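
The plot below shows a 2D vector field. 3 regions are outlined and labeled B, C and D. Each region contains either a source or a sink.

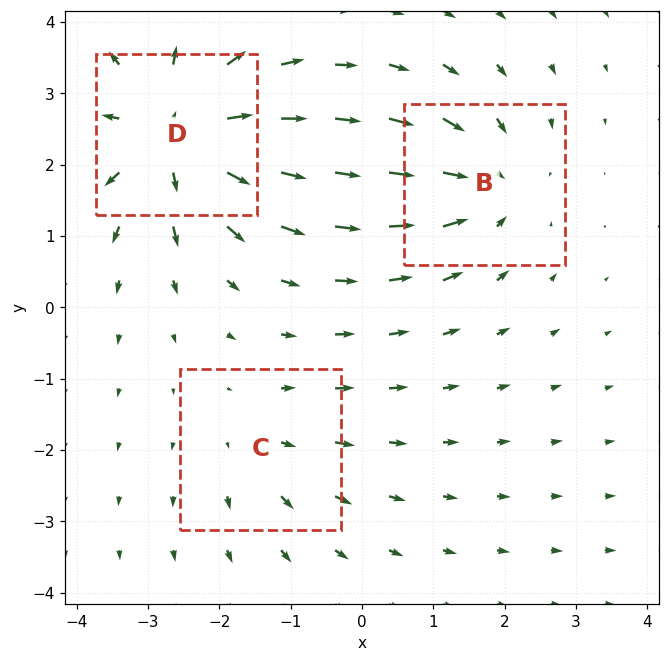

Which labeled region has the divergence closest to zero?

Divergence at each region's feature centre — B: about -3, C: about +2, D: about +5. Region C is closest to zero.

C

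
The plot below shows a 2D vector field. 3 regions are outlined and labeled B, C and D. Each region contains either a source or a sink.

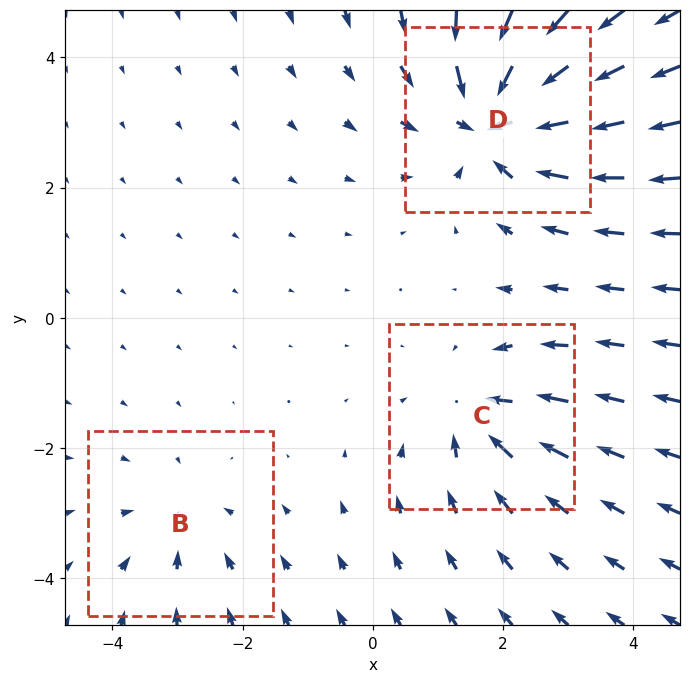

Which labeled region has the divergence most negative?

Divergence at each region's feature centre — B: about -2, C: about -3, D: about -5. Region D is most negative.

D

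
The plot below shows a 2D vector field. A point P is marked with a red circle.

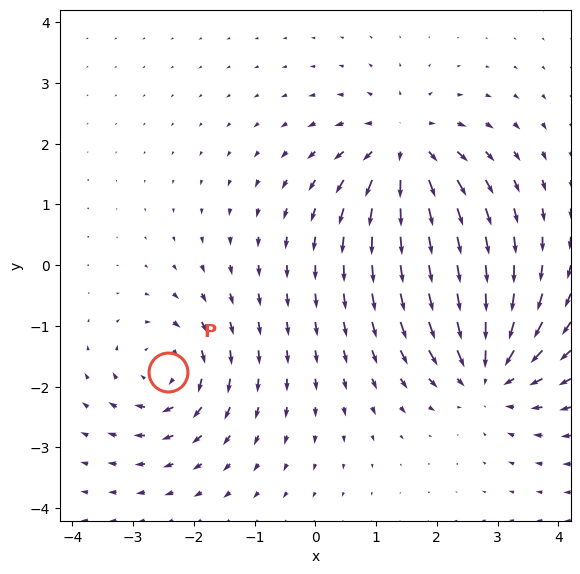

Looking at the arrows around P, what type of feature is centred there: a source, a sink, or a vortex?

At P (-2.4, -1.8) the arrows circulate clockwise. Divergence ≈0, curl about -5 — near-zero divergence with nonzero curl is a vortex.

vortex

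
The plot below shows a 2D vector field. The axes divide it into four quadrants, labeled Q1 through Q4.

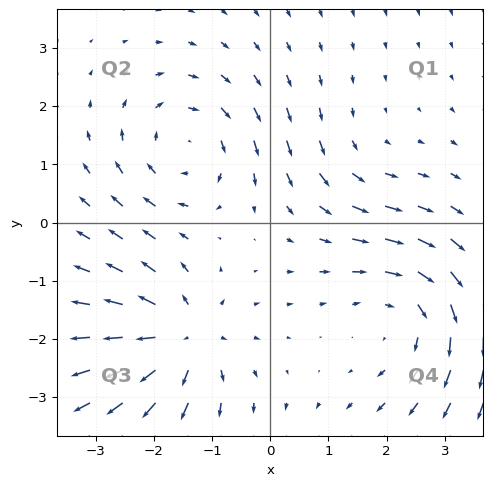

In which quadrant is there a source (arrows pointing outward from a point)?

Q3

The source sits at approximately (-1.5, -2.0), which lies in quadrant Q3. The divergence there is about +6, positive as expected for a source.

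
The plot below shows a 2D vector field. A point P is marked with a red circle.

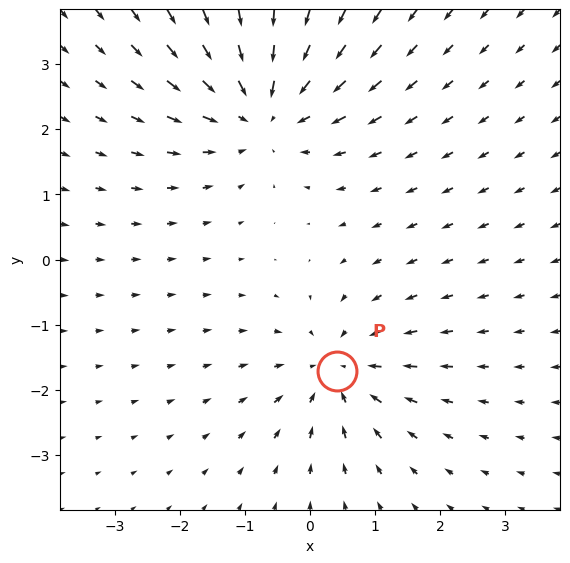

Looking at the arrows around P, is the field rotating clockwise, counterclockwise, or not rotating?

not rotating

Near P at (0.4, -1.7) the arrows show no circulation. The curl there is ≈0.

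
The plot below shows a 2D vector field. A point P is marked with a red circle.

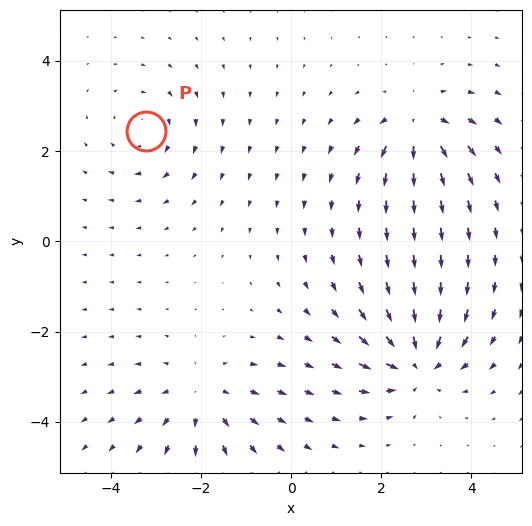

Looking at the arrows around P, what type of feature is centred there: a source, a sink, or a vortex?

vortex

At P (-3.2, 2.4) the arrows circulate clockwise. Divergence ≈0, curl about -3 — near-zero divergence with nonzero curl is a vortex.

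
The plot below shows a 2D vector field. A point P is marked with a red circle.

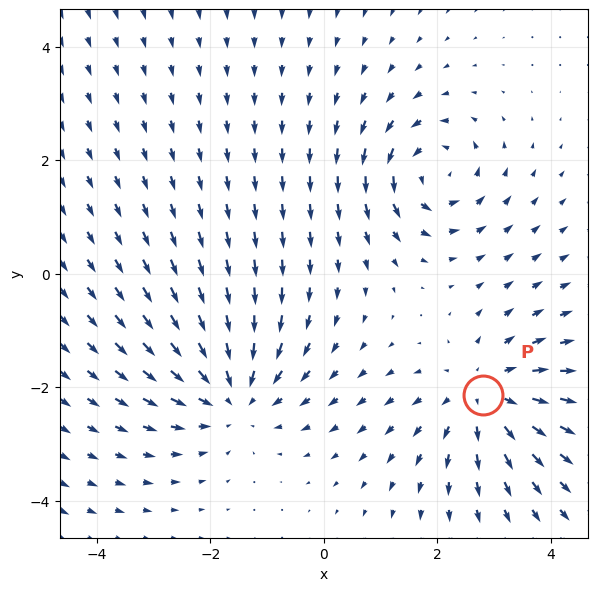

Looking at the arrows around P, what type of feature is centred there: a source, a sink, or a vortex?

source

At P (2.8, -2.1) the arrows spread outward. Divergence about +4, curl ≈0 — positive divergence with near-zero curl is a source.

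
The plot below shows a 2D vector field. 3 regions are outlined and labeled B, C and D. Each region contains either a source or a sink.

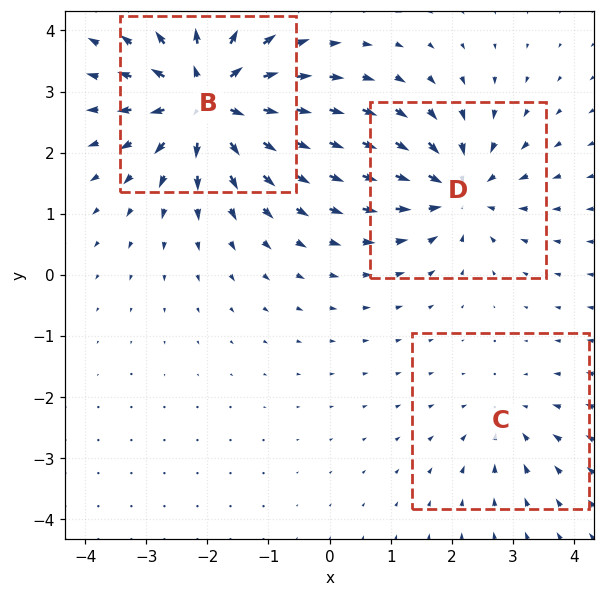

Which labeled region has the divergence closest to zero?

C

Divergence at each region's feature centre — B: about +6, C: about -2, D: about -4. Region C is closest to zero.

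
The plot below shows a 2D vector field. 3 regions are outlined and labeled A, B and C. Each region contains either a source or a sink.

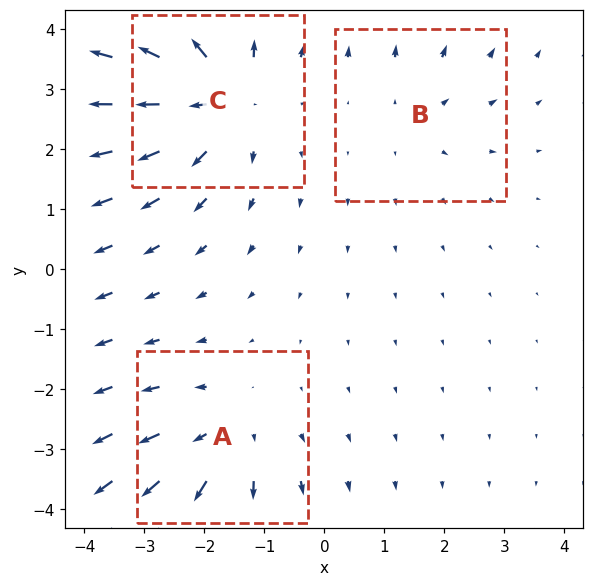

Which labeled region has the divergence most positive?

Divergence at each region's feature centre — A: about +3, B: about +2, C: about +4. Region C is most positive.

C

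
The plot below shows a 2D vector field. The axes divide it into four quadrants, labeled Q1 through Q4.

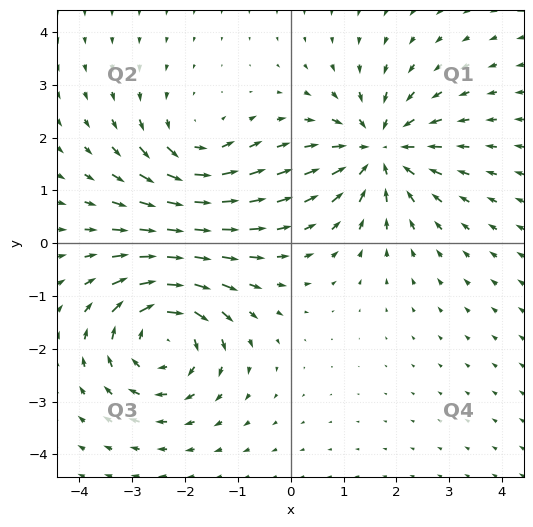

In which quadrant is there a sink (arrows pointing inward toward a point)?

The sink sits at approximately (1.7, 1.8), which lies in quadrant Q1. The divergence there is about -5, negative as expected for a sink.

Q1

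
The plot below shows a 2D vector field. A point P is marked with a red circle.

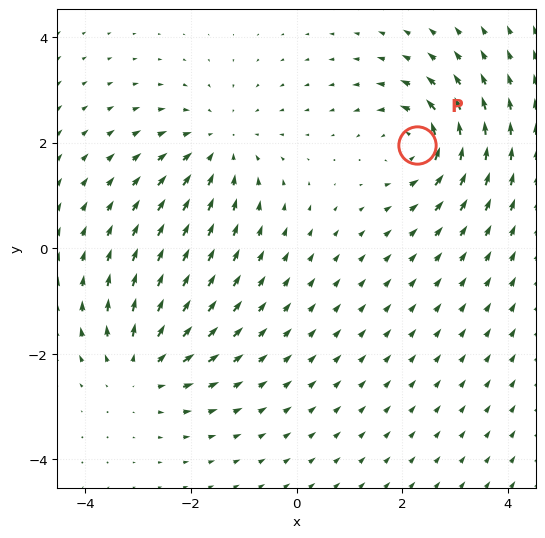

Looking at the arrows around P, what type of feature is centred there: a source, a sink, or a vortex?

vortex

At P (2.3, 2.0) the arrows circulate counterclockwise. Divergence ≈0, curl about +5 — near-zero divergence with nonzero curl is a vortex.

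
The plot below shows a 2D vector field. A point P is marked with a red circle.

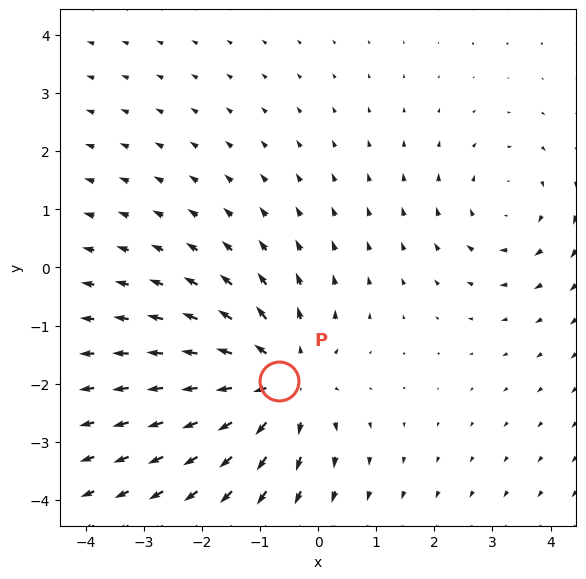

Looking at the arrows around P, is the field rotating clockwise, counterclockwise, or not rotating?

not rotating

Near P at (-0.7, -2.0) the arrows show no circulation. The curl there is ≈0.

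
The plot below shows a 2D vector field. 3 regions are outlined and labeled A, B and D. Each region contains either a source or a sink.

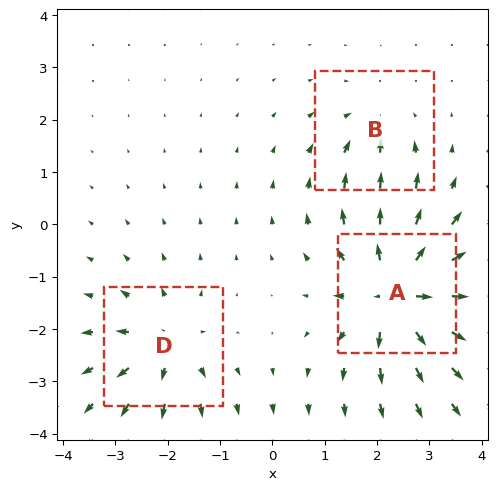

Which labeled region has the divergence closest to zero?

Divergence at each region's feature centre — A: about +6, B: about -3, D: about +4. Region B is closest to zero.

B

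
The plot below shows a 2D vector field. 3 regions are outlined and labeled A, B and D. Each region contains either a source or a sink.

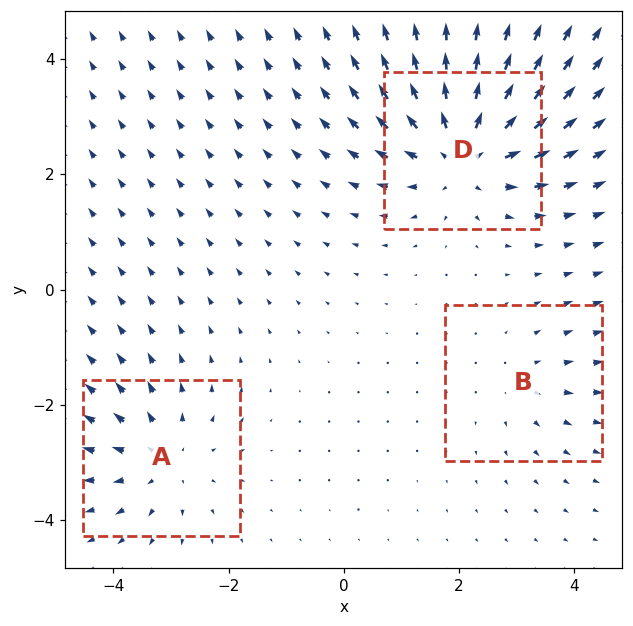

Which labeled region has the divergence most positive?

D

Divergence at each region's feature centre — A: about +3, B: about +2, D: about +5. Region D is most positive.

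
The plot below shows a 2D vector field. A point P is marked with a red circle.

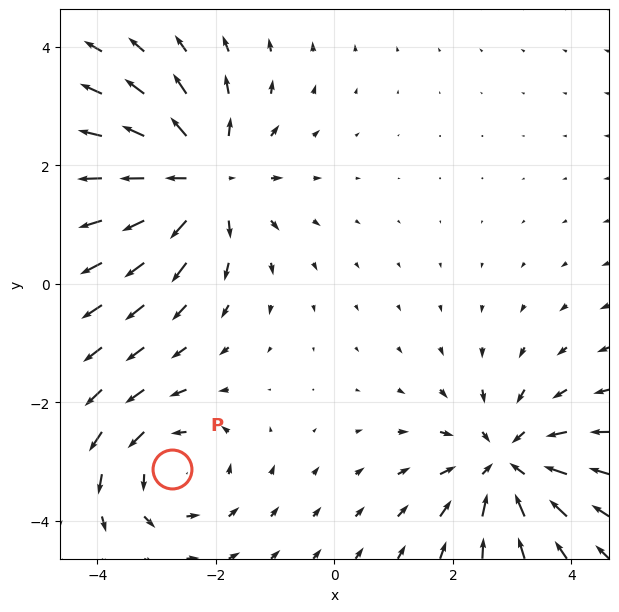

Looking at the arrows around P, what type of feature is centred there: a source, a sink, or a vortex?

vortex

At P (-2.7, -3.1) the arrows circulate counterclockwise. Divergence ≈0, curl about +4 — near-zero divergence with nonzero curl is a vortex.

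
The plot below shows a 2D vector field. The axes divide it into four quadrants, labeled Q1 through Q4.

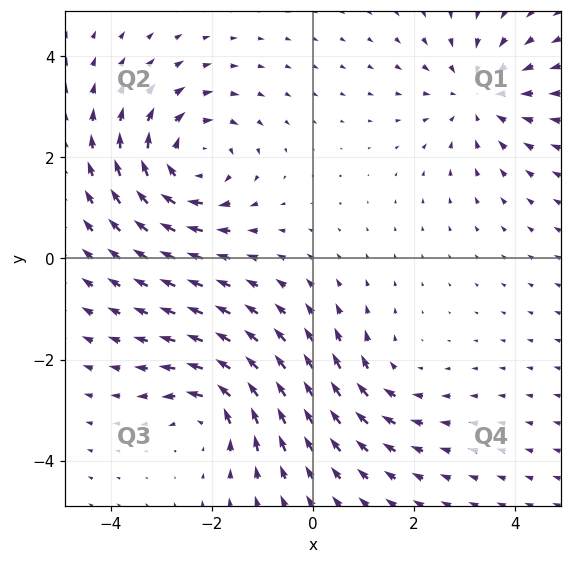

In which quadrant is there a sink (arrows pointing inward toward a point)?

Q1

The sink sits at approximately (3.3, 3.2), which lies in quadrant Q1. The divergence there is about -3, negative as expected for a sink.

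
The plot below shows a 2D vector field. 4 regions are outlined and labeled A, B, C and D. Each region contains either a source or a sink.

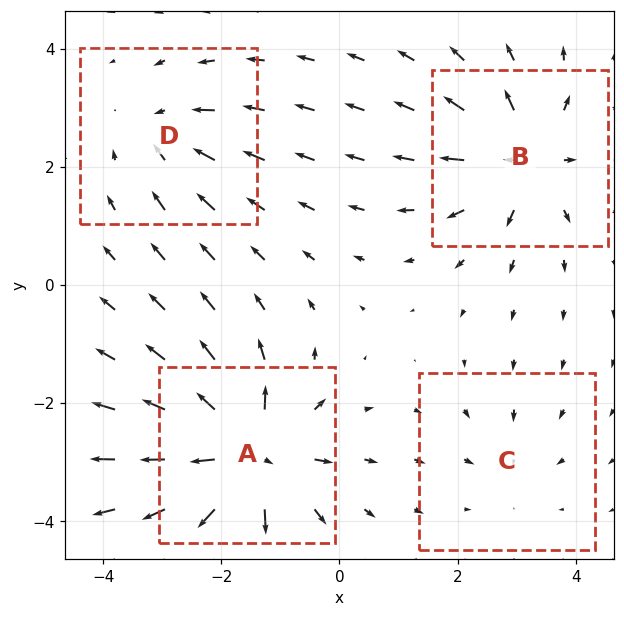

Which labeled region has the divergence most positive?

Divergence at each region's feature centre — A: about +8, B: about +6, C: about -3, D: about -4. Region A is most positive.

A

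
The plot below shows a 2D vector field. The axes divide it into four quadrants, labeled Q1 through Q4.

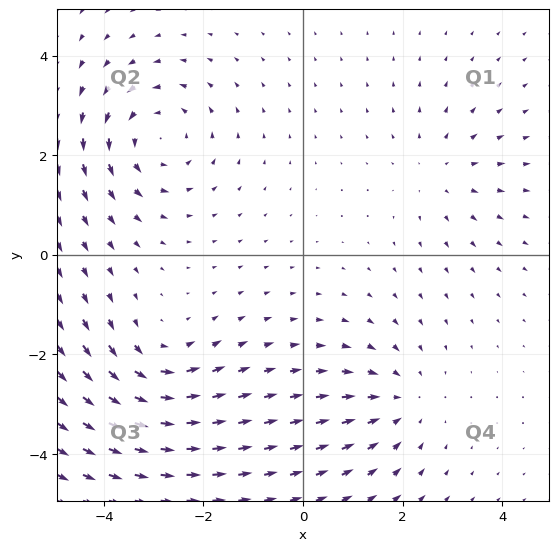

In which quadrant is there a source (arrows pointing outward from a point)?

Q1

The source sits at approximately (2.8, 1.7), which lies in quadrant Q1. The divergence there is about +2, positive as expected for a source.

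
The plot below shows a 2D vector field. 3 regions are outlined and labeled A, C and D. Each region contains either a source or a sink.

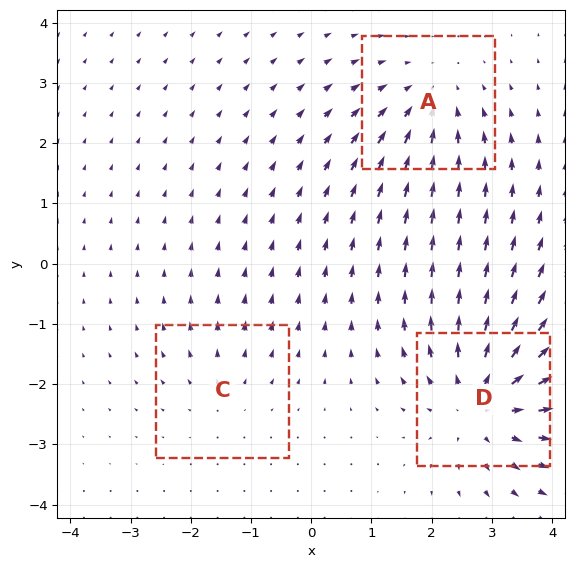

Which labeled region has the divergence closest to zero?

C

Divergence at each region's feature centre — A: about -3, C: about +2, D: about +4. Region C is closest to zero.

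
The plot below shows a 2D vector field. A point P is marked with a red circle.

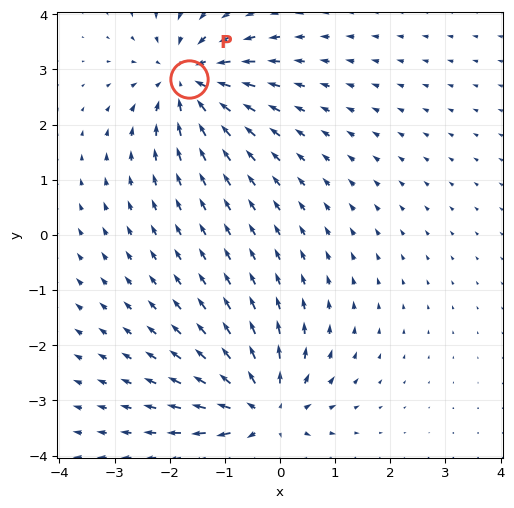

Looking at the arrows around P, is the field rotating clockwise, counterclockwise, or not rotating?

Near P at (-1.7, 2.8) the arrows show no circulation. The curl there is ≈0.

not rotating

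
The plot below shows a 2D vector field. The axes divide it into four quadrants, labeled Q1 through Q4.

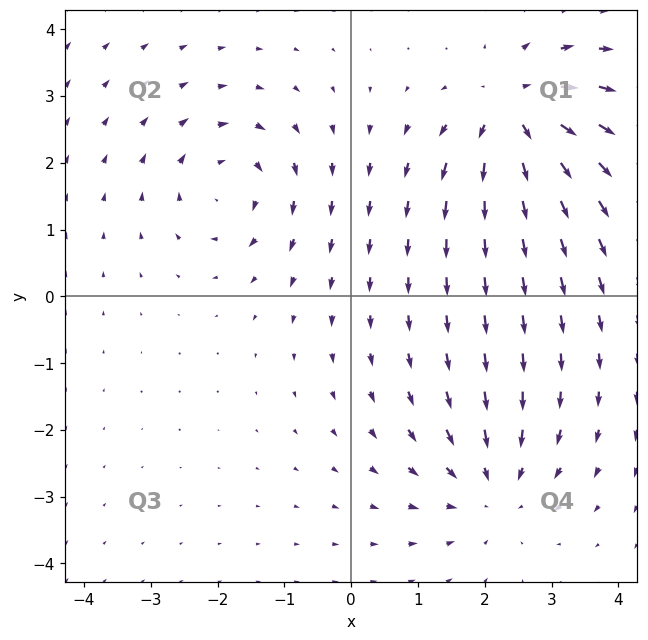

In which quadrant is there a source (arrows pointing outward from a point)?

Q1

The source sits at approximately (2.5, 2.7), which lies in quadrant Q1. The divergence there is about +6, positive as expected for a source.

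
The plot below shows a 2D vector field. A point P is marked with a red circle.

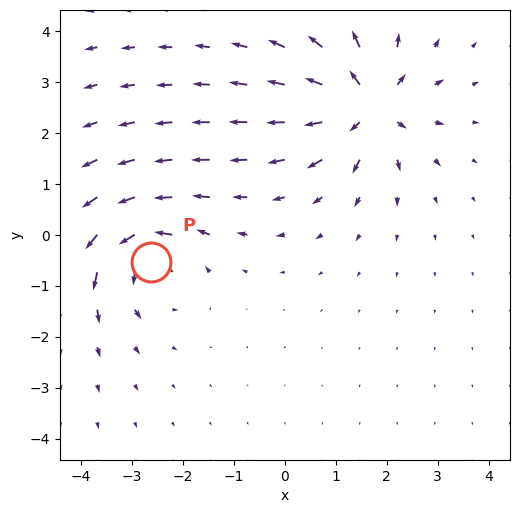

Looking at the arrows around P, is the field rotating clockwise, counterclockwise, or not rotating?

Near P at (-2.6, -0.5) the arrows circulate counterclockwise. The curl (z-component) there is about +5; positive curl means counterclockwise rotation.

counterclockwise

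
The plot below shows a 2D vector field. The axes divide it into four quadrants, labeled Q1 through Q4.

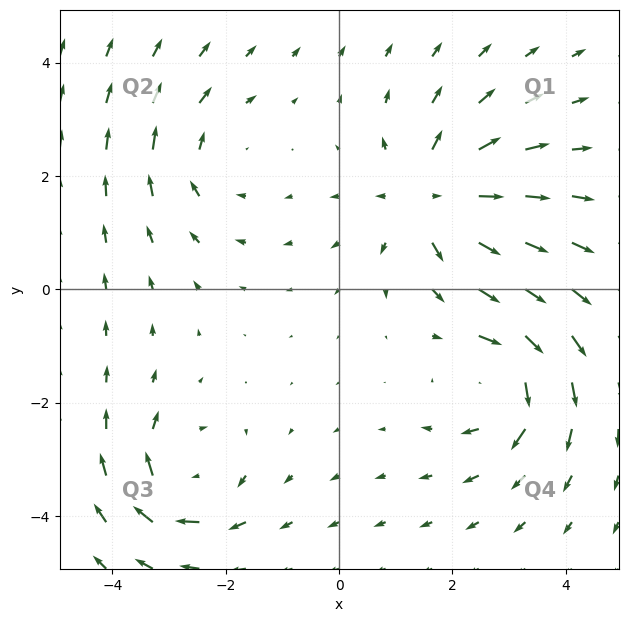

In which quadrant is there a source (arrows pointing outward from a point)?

The source sits at approximately (1.7, 1.6), which lies in quadrant Q1. The divergence there is about +5, positive as expected for a source.

Q1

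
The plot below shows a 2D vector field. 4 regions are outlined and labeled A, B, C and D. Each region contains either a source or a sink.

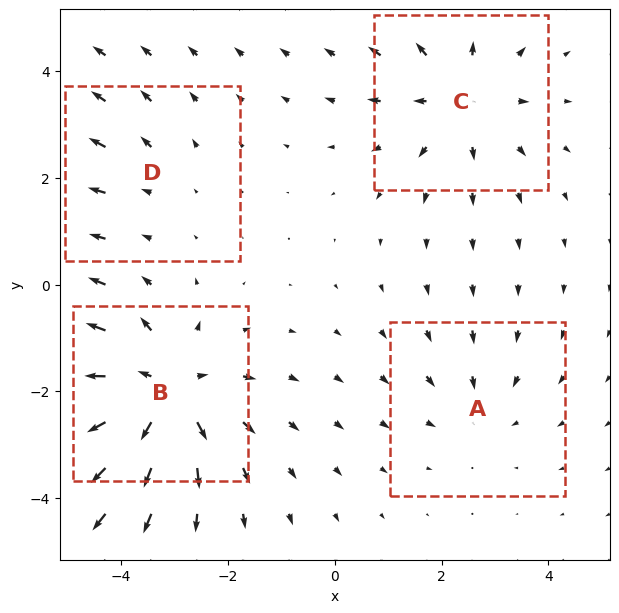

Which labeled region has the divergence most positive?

Divergence at each region's feature centre — A: about -3, B: about +6, C: about +4, D: about +2. Region B is most positive.

B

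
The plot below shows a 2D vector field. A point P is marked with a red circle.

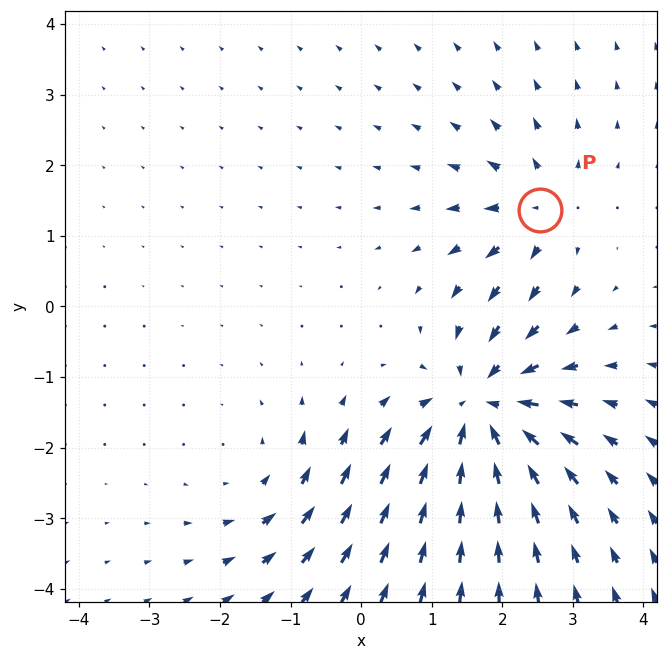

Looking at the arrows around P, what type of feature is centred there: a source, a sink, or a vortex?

At P (2.5, 1.4) the arrows spread outward. Divergence about +3, curl ≈0 — positive divergence with near-zero curl is a source.

source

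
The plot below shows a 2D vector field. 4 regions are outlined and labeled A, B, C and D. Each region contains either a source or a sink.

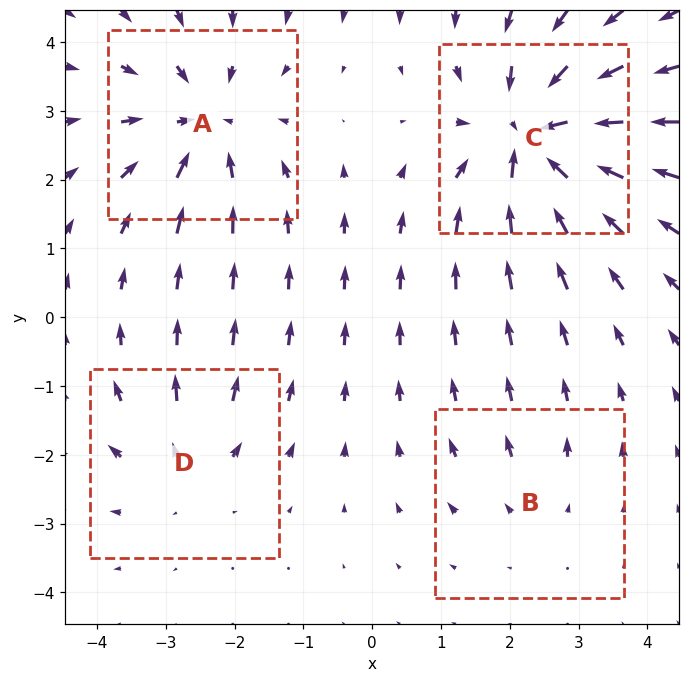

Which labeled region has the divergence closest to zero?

B

Divergence at each region's feature centre — A: about -5, B: about +2, C: about -8, D: about +3. Region B is closest to zero.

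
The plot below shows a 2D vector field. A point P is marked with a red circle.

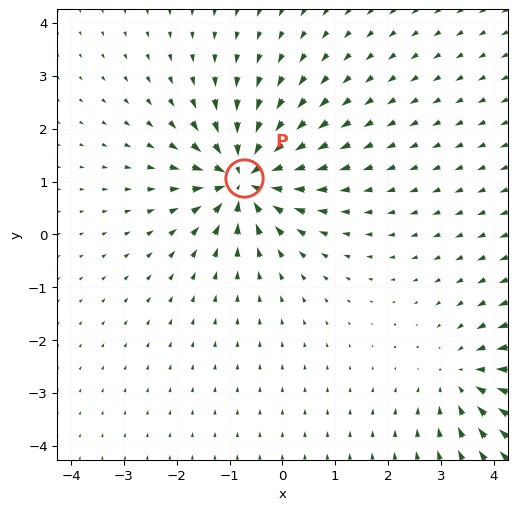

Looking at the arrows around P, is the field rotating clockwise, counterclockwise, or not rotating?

Near P at (-0.7, 1.1) the arrows show no circulation. The curl there is ≈0.

not rotating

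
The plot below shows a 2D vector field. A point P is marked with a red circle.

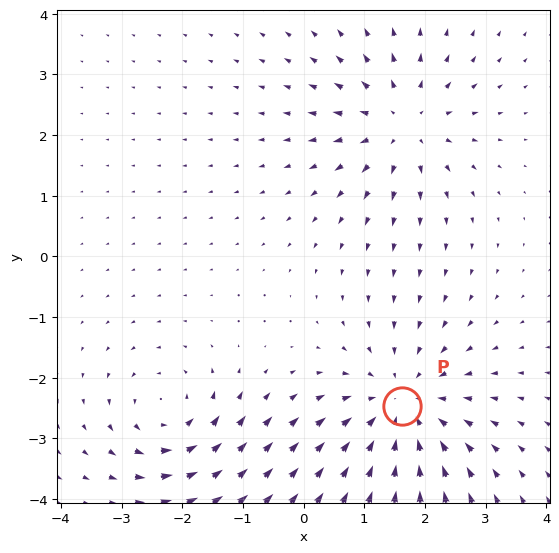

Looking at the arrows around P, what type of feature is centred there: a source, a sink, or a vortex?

At P (1.6, -2.5) the arrows converge inward. Divergence about -3, curl ≈0 — negative divergence with near-zero curl is a sink.

sink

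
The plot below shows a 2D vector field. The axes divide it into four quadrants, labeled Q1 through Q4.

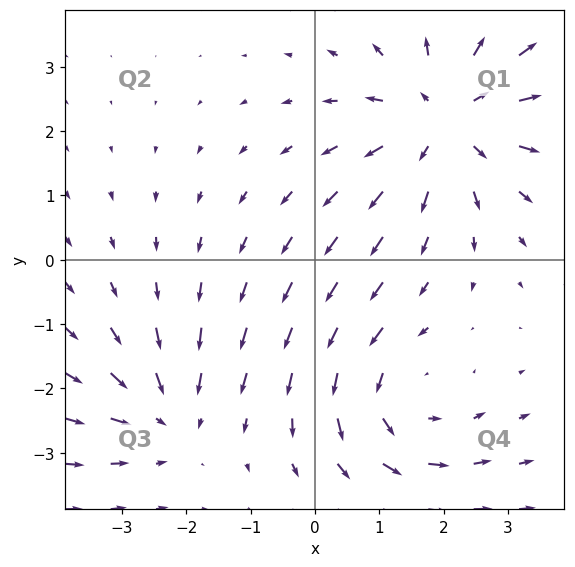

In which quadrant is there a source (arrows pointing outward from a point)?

Q1

The source sits at approximately (2.0, 2.2), which lies in quadrant Q1. The divergence there is about +4, positive as expected for a source.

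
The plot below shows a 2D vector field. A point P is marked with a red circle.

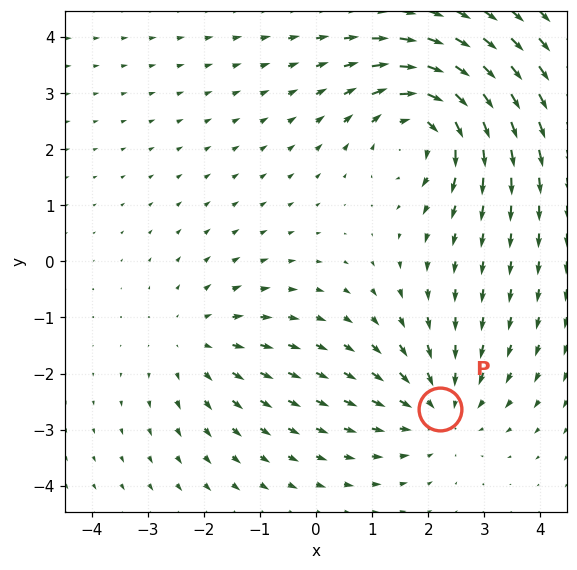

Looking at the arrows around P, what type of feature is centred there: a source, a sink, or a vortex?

sink

At P (2.2, -2.6) the arrows converge inward. Divergence about -3, curl ≈0 — negative divergence with near-zero curl is a sink.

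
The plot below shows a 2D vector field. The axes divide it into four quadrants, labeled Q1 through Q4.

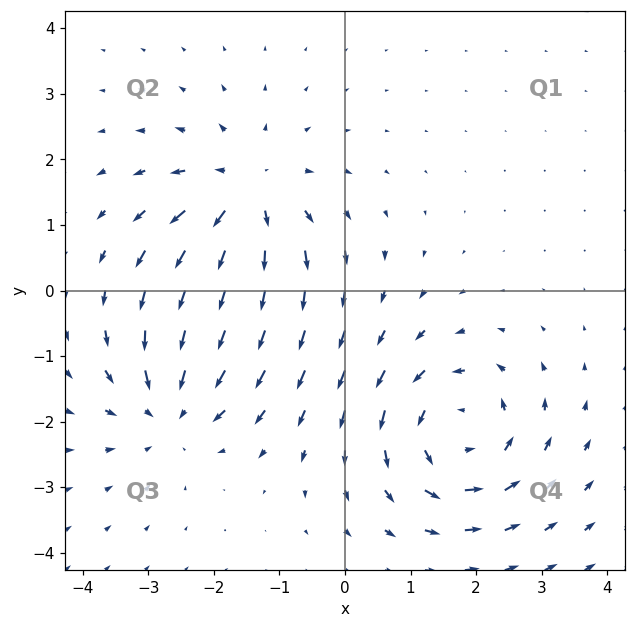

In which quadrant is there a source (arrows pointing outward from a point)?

Q2

The source sits at approximately (-1.5, 1.5), which lies in quadrant Q2. The divergence there is about +4, positive as expected for a source.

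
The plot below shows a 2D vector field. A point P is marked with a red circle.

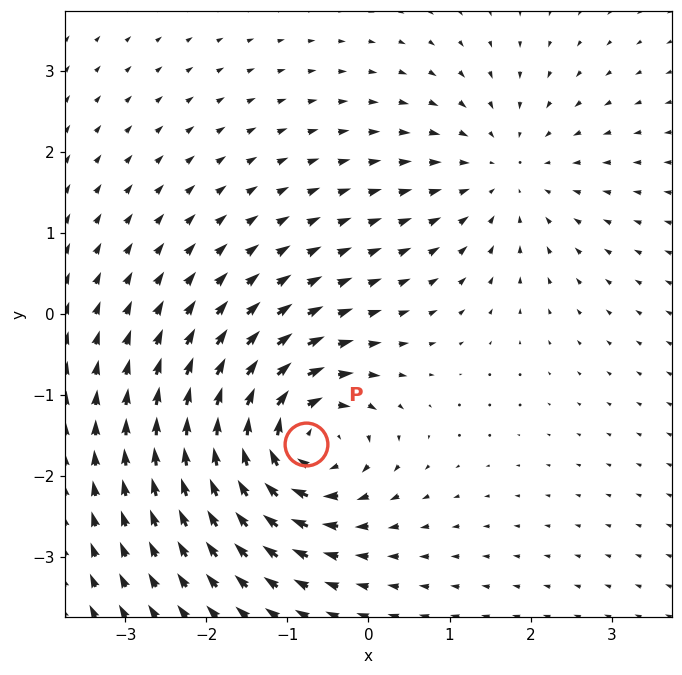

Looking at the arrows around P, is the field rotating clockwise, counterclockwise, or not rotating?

Near P at (-0.8, -1.6) the arrows circulate clockwise. The curl (z-component) there is about -7; negative curl means clockwise rotation.

clockwise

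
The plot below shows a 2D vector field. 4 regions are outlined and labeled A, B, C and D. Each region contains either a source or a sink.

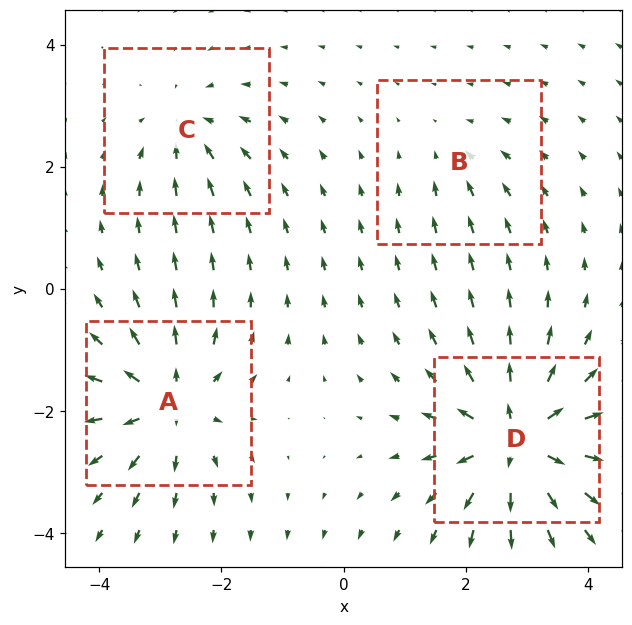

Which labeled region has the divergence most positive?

Divergence at each region's feature centre — A: about +7, B: about -3, C: about -4, D: about +9. Region D is most positive.

D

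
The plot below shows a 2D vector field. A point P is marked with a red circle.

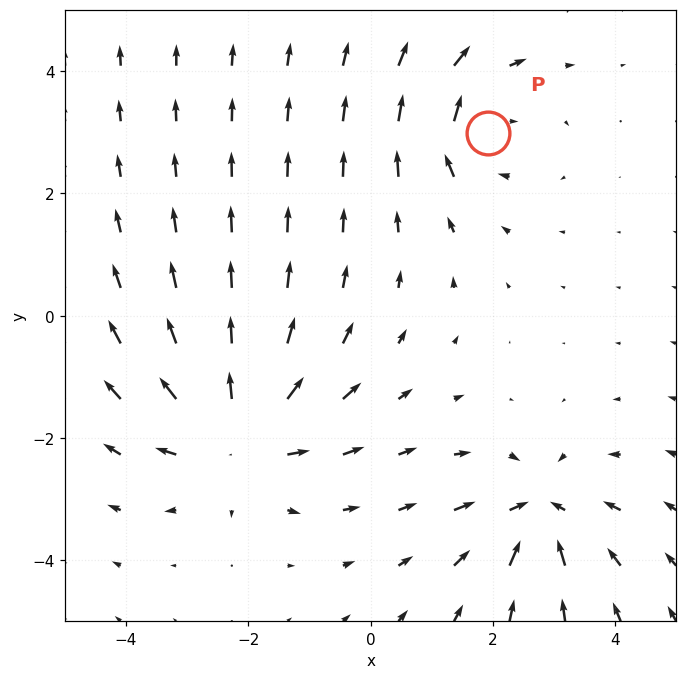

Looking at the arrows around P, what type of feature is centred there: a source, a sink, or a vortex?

At P (1.9, 3.0) the arrows circulate clockwise. Divergence ≈0, curl about -4 — near-zero divergence with nonzero curl is a vortex.

vortex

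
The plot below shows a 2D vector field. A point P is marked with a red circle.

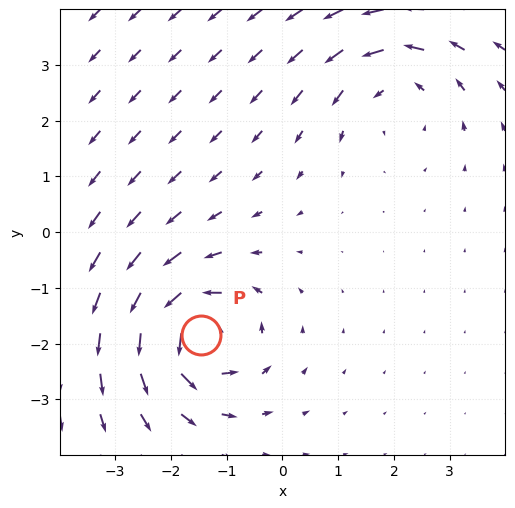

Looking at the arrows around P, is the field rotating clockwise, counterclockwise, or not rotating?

counterclockwise

Near P at (-1.5, -1.8) the arrows circulate counterclockwise. The curl (z-component) there is about +5; positive curl means counterclockwise rotation.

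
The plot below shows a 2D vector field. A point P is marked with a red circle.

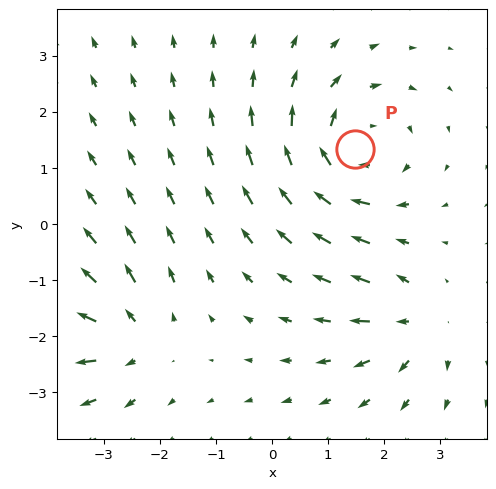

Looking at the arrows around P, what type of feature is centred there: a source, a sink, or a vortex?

vortex

At P (1.5, 1.3) the arrows circulate clockwise. Divergence ≈0, curl about -5 — near-zero divergence with nonzero curl is a vortex.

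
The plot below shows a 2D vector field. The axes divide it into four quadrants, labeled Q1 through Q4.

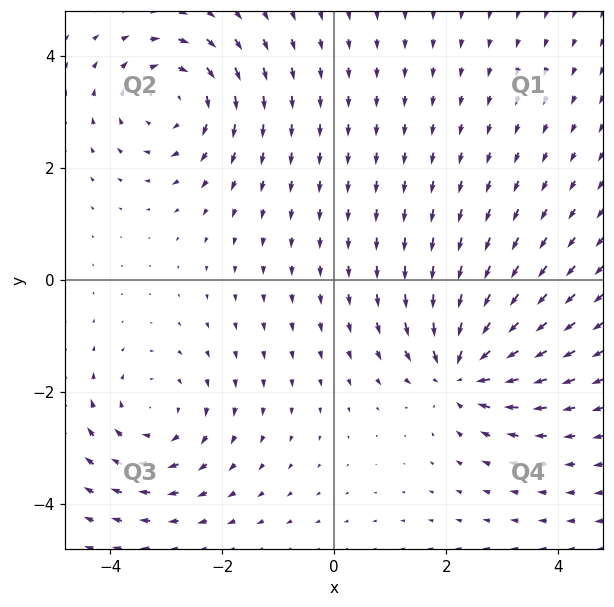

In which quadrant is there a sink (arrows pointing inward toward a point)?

The sink sits at approximately (2.3, -1.6), which lies in quadrant Q4. The divergence there is about -7, negative as expected for a sink.

Q4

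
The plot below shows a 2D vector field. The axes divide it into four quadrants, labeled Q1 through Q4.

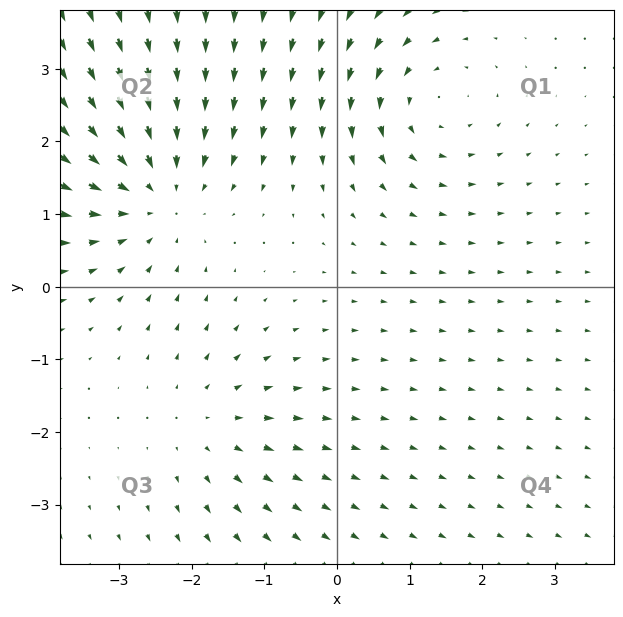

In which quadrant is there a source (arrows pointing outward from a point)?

The source sits at approximately (-1.8, -1.9), which lies in quadrant Q3. The divergence there is about +2, positive as expected for a source.

Q3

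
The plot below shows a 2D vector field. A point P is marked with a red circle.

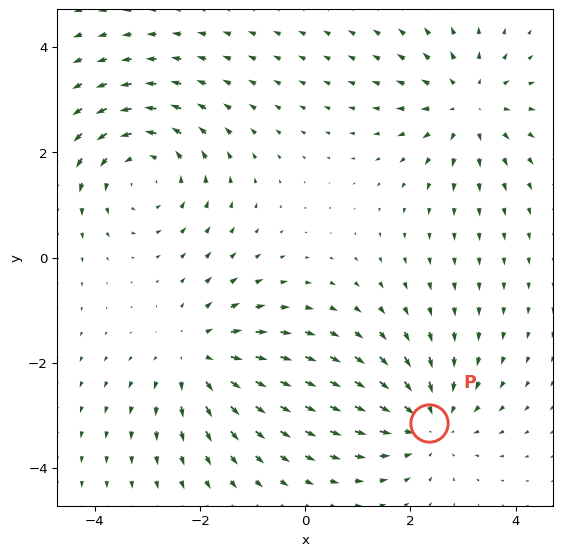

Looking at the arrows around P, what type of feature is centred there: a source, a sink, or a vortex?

At P (2.3, -3.1) the arrows converge inward. Divergence about -4, curl ≈0 — negative divergence with near-zero curl is a sink.

sink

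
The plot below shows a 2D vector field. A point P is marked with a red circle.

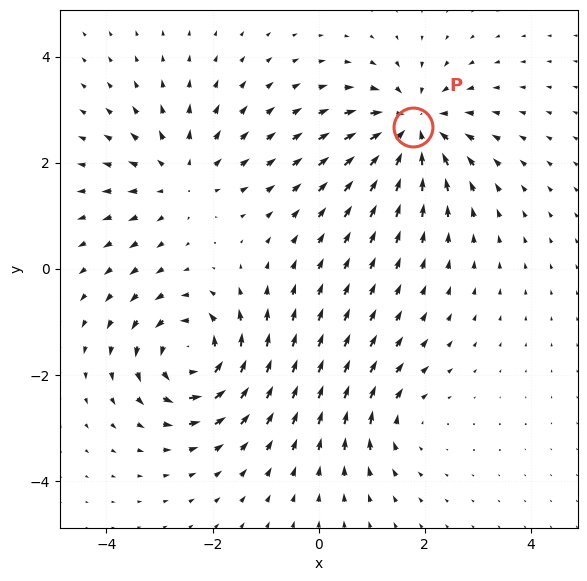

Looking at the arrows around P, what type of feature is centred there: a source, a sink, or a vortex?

At P (1.8, 2.7) the arrows converge inward. Divergence about -6, curl ≈0 — negative divergence with near-zero curl is a sink.

sink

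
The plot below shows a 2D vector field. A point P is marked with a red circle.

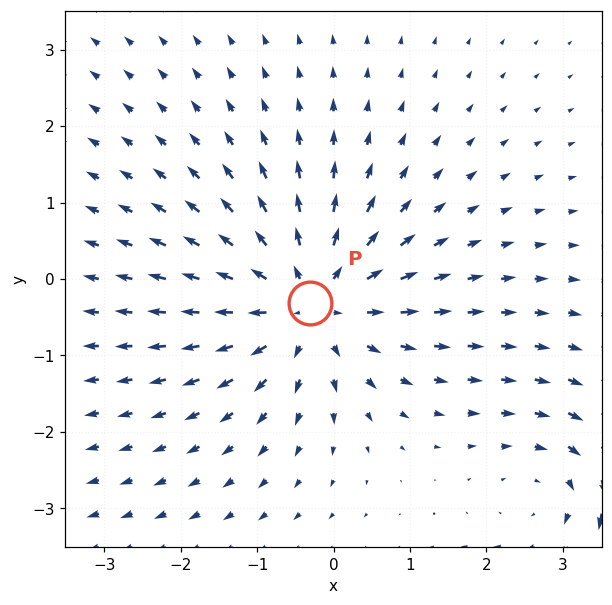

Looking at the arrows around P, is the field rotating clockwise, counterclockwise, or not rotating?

Near P at (-0.3, -0.3) the arrows show no circulation. The curl there is ≈0.

not rotating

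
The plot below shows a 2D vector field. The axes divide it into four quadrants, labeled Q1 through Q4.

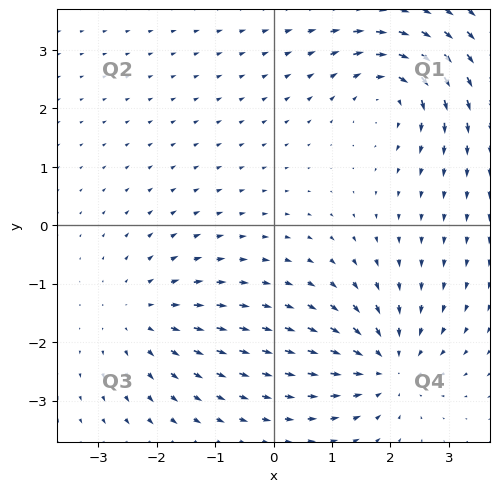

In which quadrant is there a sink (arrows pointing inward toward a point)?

Q4

The sink sits at approximately (2.0, -2.4), which lies in quadrant Q4. The divergence there is about -5, negative as expected for a sink.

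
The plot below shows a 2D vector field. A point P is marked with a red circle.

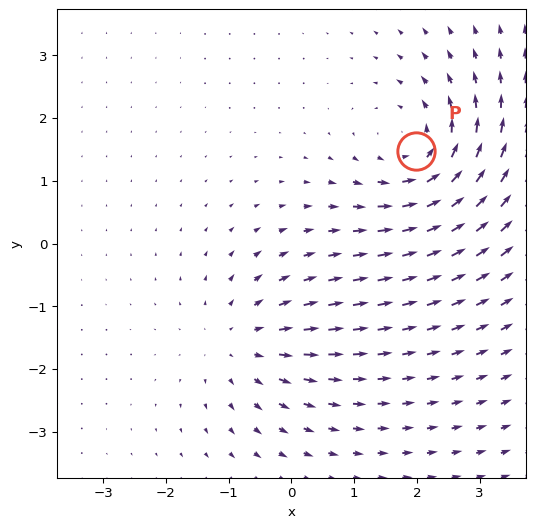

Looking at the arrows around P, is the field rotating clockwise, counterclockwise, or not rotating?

counterclockwise

Near P at (2.0, 1.5) the arrows circulate counterclockwise. The curl (z-component) there is about +5; positive curl means counterclockwise rotation.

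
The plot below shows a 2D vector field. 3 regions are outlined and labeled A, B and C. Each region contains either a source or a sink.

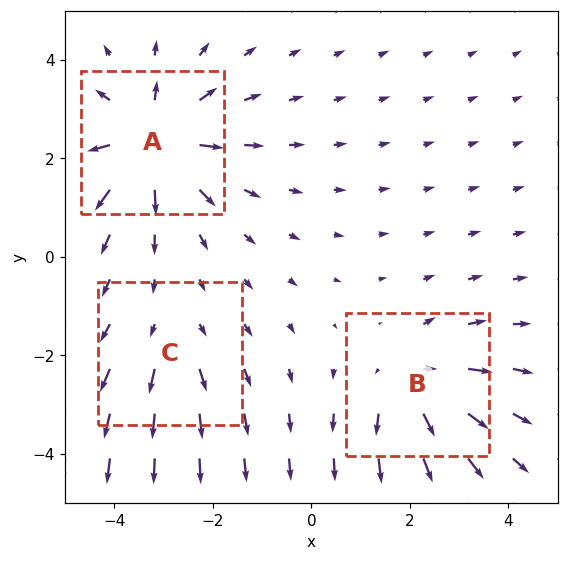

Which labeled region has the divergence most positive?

A

Divergence at each region's feature centre — A: about +5, B: about +4, C: about +2. Region A is most positive.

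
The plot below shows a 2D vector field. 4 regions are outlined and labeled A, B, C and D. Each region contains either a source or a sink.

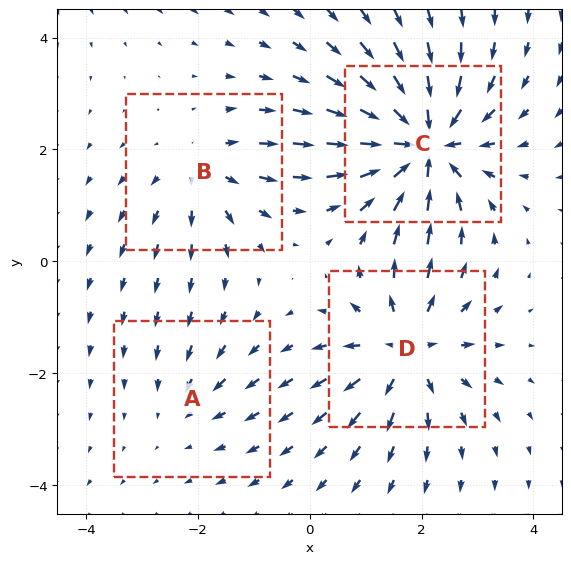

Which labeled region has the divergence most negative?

Divergence at each region's feature centre — A: about -2, B: about +4, C: about -8, D: about +6. Region C is most negative.

C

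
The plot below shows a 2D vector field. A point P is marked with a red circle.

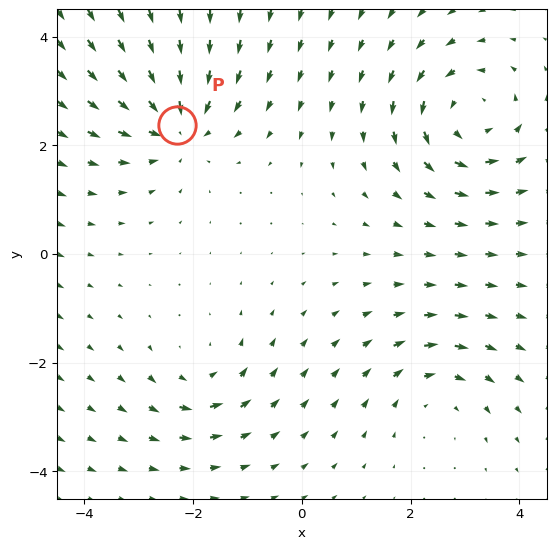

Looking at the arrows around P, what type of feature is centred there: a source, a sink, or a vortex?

At P (-2.3, 2.4) the arrows converge inward. Divergence about -5, curl ≈0 — negative divergence with near-zero curl is a sink.

sink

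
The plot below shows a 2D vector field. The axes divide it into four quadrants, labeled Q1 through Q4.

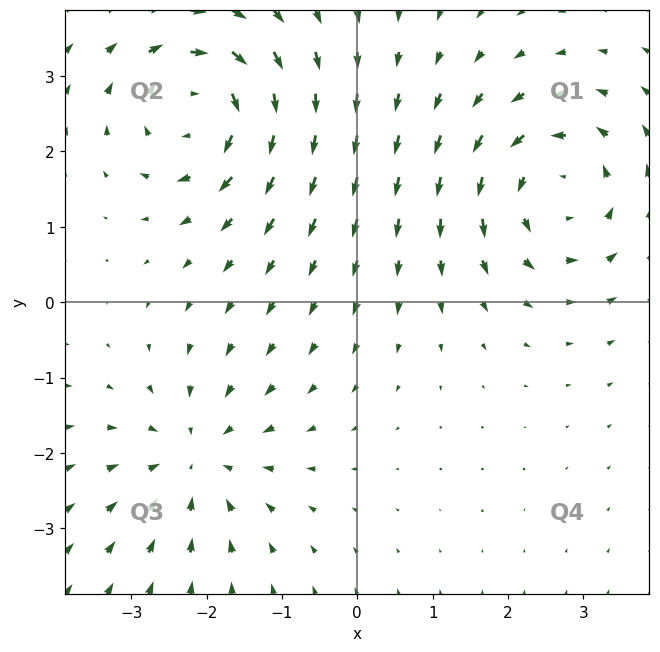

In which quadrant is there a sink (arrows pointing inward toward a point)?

Q3

The sink sits at approximately (-2.1, -2.1), which lies in quadrant Q3. The divergence there is about -3, negative as expected for a sink.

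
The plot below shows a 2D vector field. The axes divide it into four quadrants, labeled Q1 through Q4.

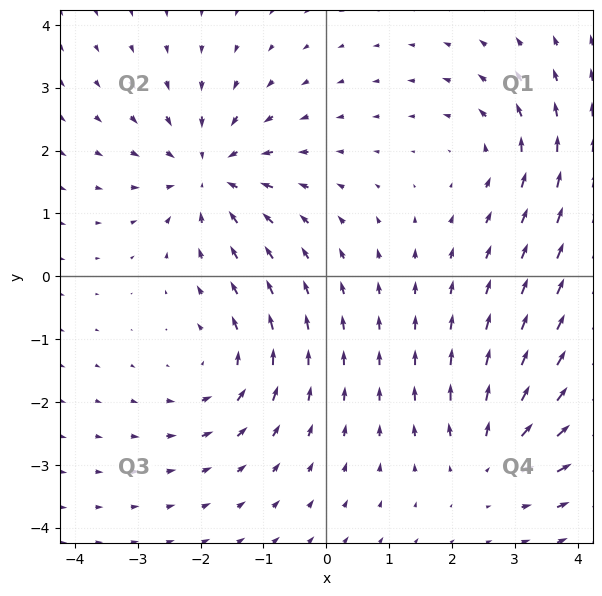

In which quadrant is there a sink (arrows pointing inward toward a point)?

The sink sits at approximately (-1.9, 1.6), which lies in quadrant Q2. The divergence there is about -5, negative as expected for a sink.

Q2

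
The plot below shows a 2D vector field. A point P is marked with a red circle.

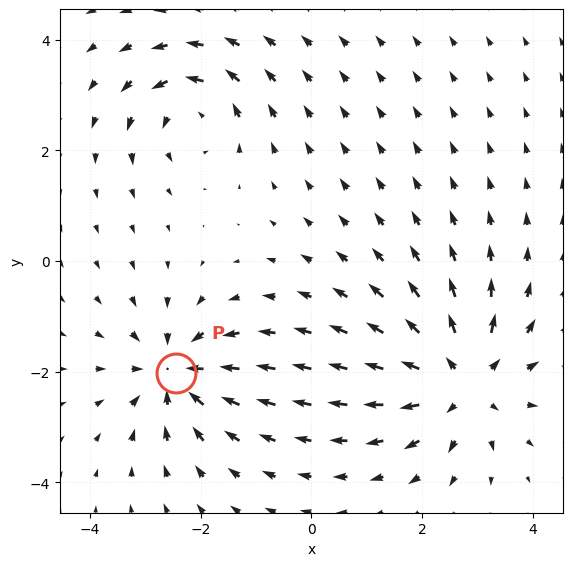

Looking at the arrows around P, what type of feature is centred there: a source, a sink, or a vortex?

At P (-2.5, -2.0) the arrows converge inward. Divergence about -4, curl ≈0 — negative divergence with near-zero curl is a sink.

sink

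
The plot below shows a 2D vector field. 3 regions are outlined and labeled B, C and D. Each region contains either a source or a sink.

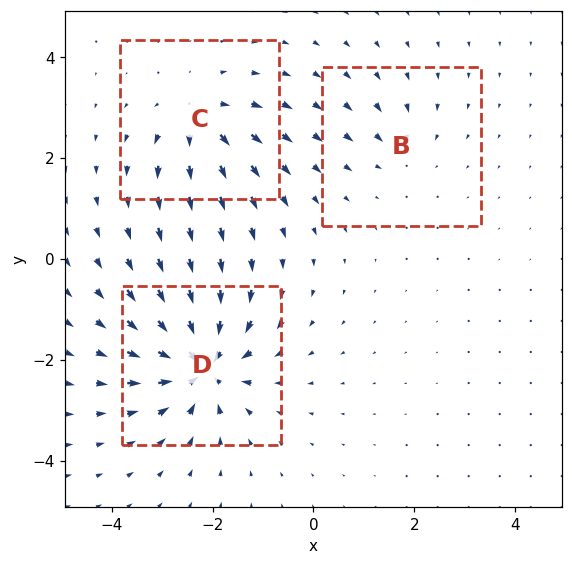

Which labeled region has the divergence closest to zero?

Divergence at each region's feature centre — B: about -2, C: about +4, D: about -7. Region B is closest to zero.

B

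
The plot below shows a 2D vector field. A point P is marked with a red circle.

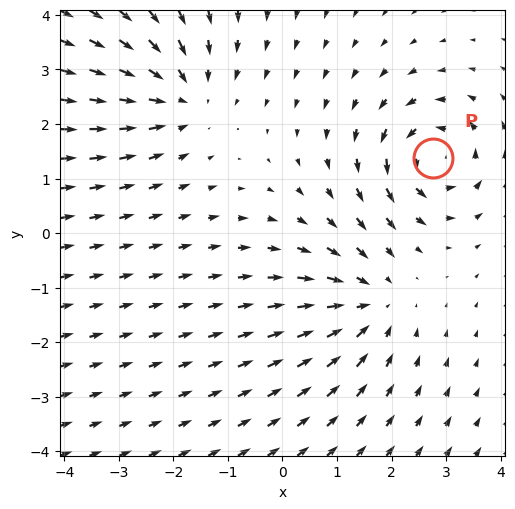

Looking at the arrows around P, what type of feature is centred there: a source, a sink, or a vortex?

At P (2.8, 1.4) the arrows circulate counterclockwise. Divergence ≈0, curl about +6 — near-zero divergence with nonzero curl is a vortex.

vortex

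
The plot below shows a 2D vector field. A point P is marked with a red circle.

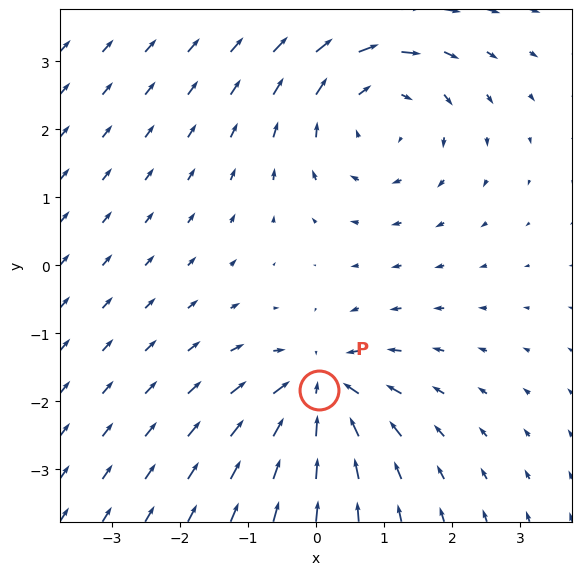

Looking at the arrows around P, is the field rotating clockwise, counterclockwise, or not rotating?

Near P at (0.0, -1.8) the arrows show no circulation. The curl there is ≈0.

not rotating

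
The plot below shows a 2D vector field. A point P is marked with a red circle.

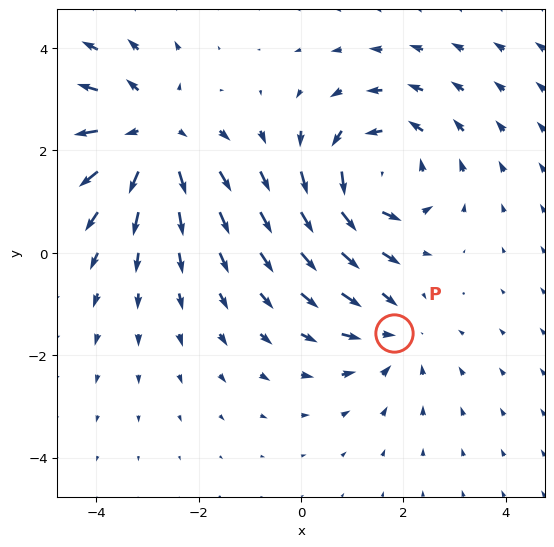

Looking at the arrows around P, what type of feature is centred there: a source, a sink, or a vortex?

At P (1.8, -1.6) the arrows converge inward. Divergence about -3, curl ≈0 — negative divergence with near-zero curl is a sink.

sink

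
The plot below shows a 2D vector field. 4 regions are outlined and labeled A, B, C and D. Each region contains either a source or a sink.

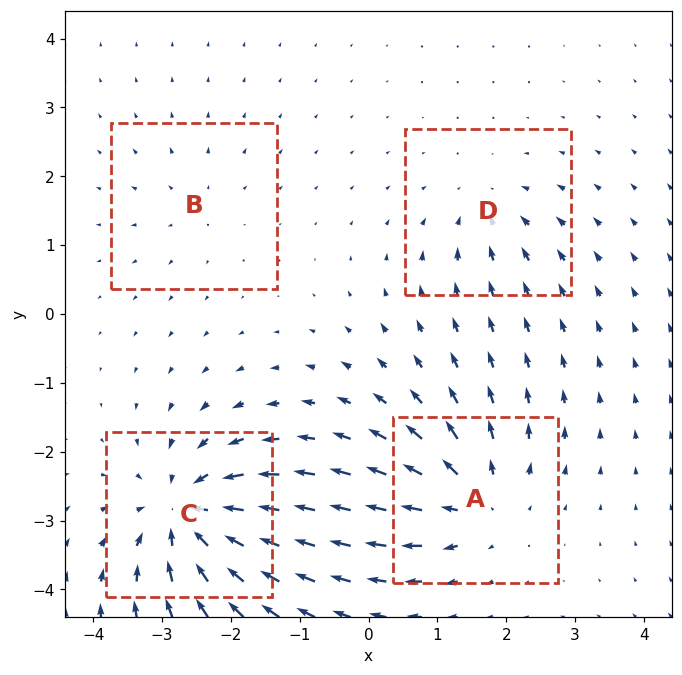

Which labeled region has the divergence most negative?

Divergence at each region's feature centre — A: about +6, B: about +3, C: about -8, D: about -4. Region C is most negative.

C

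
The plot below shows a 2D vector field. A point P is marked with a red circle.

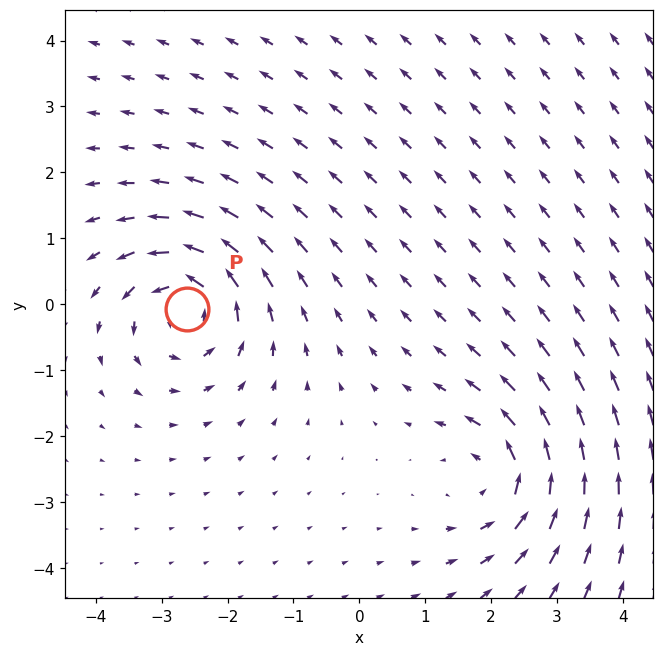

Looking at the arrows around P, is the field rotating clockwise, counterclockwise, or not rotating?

counterclockwise

Near P at (-2.6, -0.1) the arrows circulate counterclockwise. The curl (z-component) there is about +4; positive curl means counterclockwise rotation.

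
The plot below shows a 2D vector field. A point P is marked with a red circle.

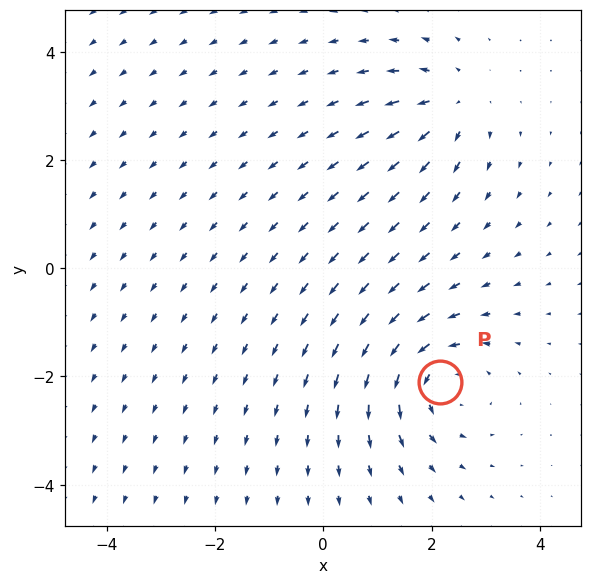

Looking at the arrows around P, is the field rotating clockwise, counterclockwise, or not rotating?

counterclockwise

Near P at (2.2, -2.1) the arrows circulate counterclockwise. The curl (z-component) there is about +5; positive curl means counterclockwise rotation.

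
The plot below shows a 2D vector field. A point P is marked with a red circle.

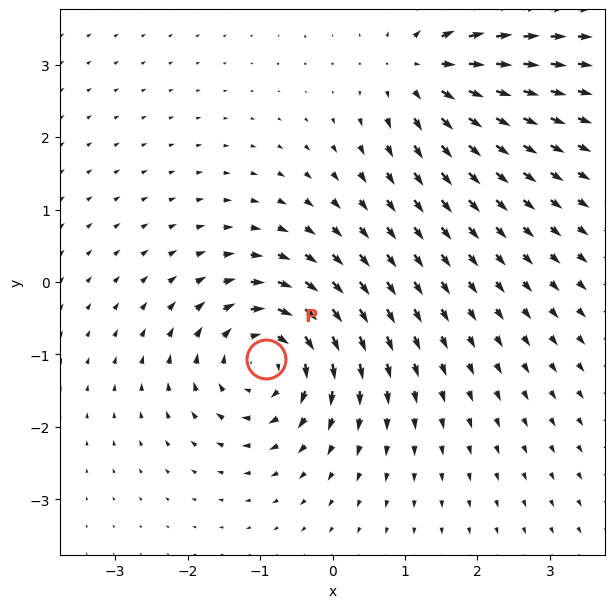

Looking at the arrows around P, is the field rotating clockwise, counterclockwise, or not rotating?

clockwise

Near P at (-0.9, -1.1) the arrows circulate clockwise. The curl (z-component) there is about -5; negative curl means clockwise rotation.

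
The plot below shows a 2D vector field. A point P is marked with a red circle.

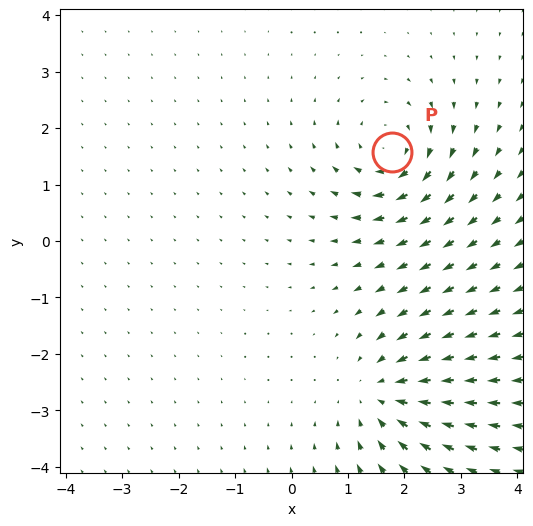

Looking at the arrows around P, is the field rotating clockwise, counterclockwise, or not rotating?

Near P at (1.8, 1.6) the arrows circulate clockwise. The curl (z-component) there is about -5; negative curl means clockwise rotation.

clockwise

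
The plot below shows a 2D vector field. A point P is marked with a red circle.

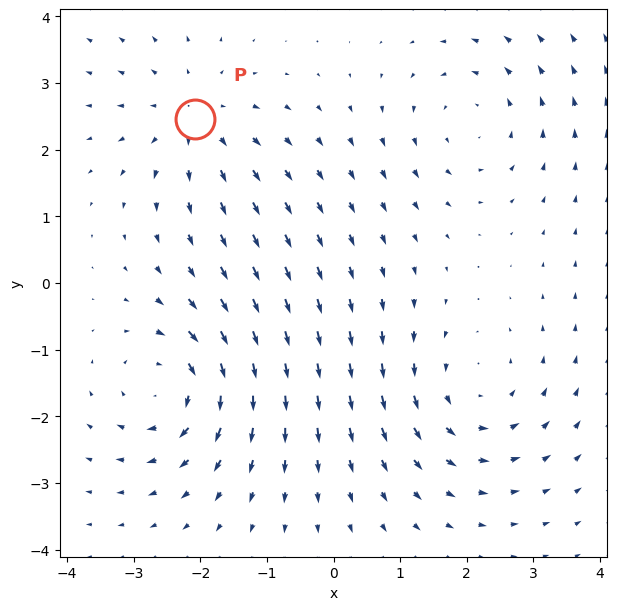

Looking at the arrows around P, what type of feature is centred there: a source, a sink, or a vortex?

At P (-2.1, 2.5) the arrows spread outward. Divergence about +3, curl ≈0 — positive divergence with near-zero curl is a source.

source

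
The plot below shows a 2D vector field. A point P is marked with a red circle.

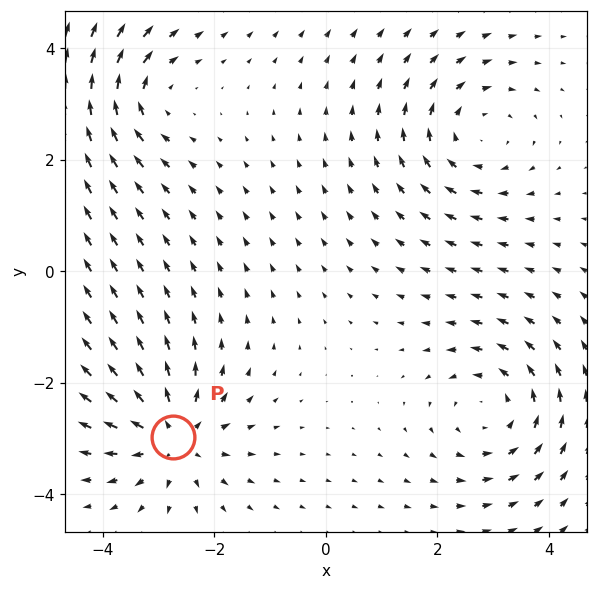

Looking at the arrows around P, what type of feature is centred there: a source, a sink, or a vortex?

At P (-2.7, -3.0) the arrows spread outward. Divergence about +4, curl ≈0 — positive divergence with near-zero curl is a source.

source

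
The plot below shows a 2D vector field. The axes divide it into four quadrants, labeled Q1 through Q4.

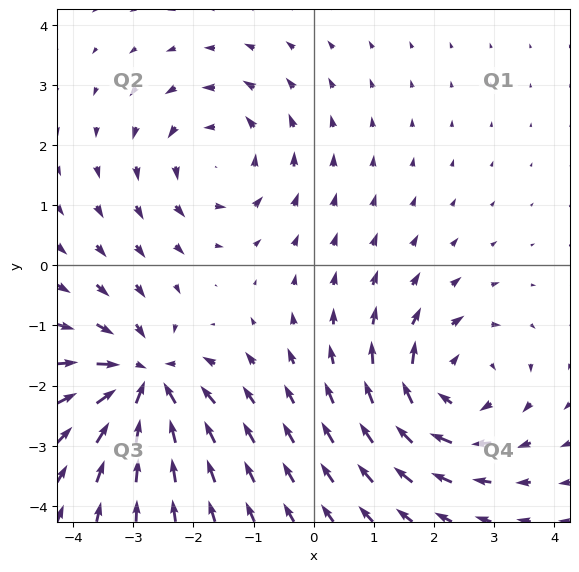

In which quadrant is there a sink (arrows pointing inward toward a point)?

Q3

The sink sits at approximately (-2.8, -1.9), which lies in quadrant Q3. The divergence there is about -6, negative as expected for a sink.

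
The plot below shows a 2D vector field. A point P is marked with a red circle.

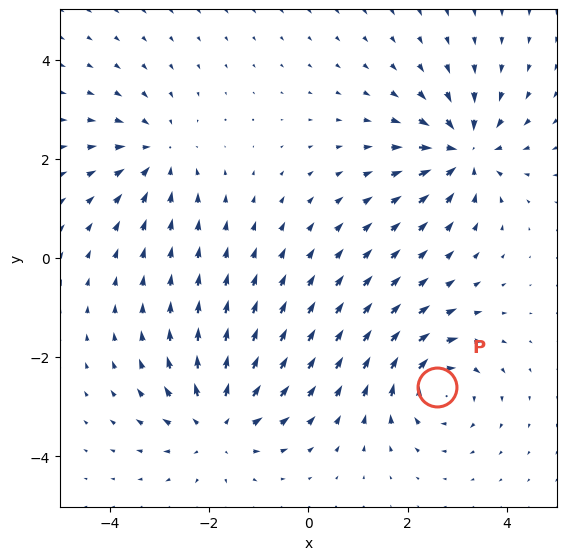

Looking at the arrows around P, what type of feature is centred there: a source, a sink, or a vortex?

vortex

At P (2.6, -2.6) the arrows circulate clockwise. Divergence ≈0, curl about -5 — near-zero divergence with nonzero curl is a vortex.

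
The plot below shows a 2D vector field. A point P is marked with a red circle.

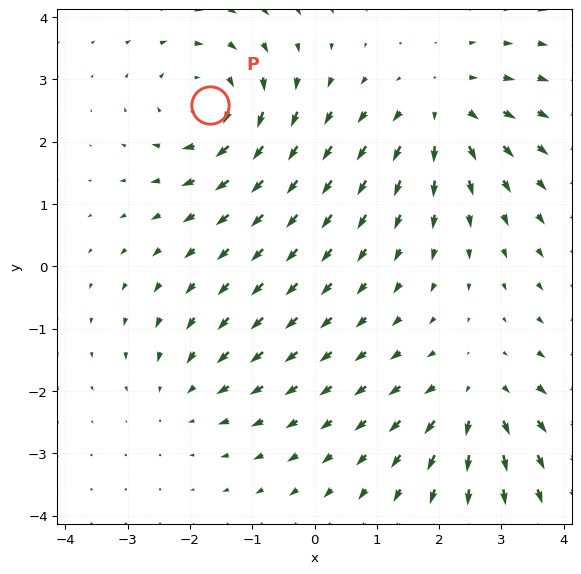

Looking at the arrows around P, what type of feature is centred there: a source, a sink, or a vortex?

At P (-1.7, 2.6) the arrows circulate clockwise. Divergence ≈0, curl about -5 — near-zero divergence with nonzero curl is a vortex.

vortex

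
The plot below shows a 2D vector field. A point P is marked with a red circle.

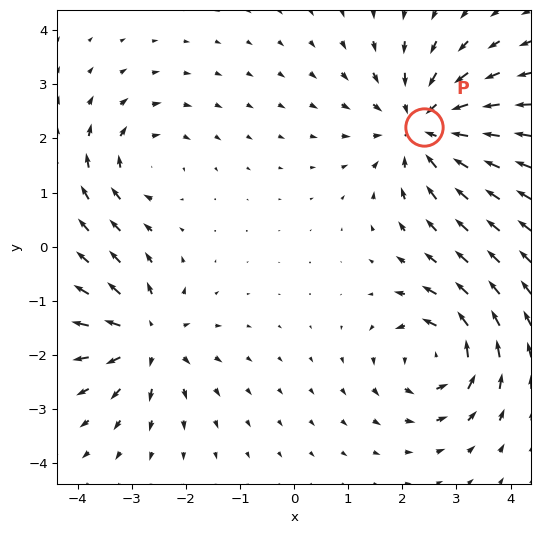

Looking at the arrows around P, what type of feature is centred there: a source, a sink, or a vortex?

sink

At P (2.4, 2.2) the arrows converge inward. Divergence about -4, curl ≈0 — negative divergence with near-zero curl is a sink.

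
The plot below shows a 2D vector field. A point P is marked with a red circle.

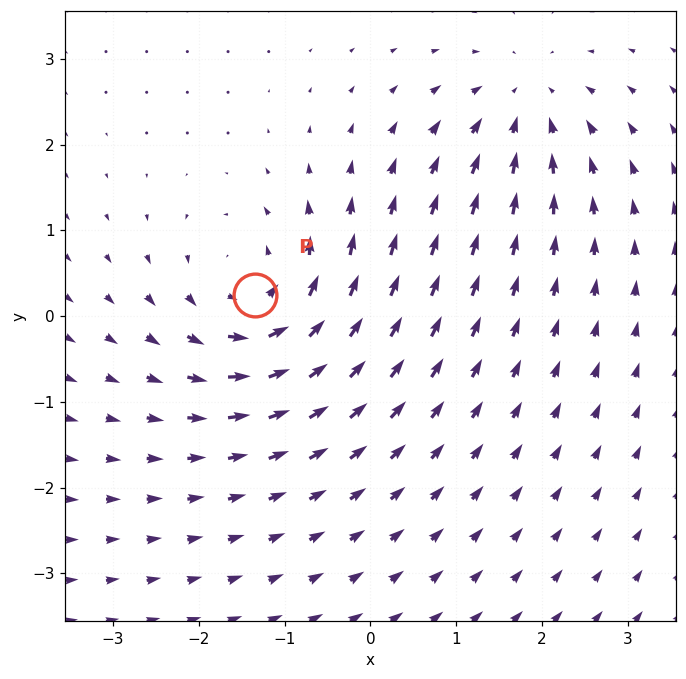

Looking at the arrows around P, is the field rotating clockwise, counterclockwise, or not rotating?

counterclockwise

Near P at (-1.3, 0.2) the arrows circulate counterclockwise. The curl (z-component) there is about +5; positive curl means counterclockwise rotation.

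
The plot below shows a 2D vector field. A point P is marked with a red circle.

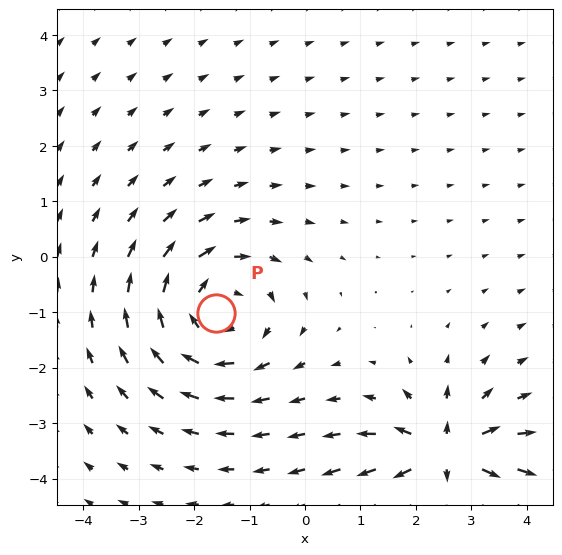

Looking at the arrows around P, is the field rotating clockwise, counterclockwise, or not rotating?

clockwise

Near P at (-1.6, -1.0) the arrows circulate clockwise. The curl (z-component) there is about -4; negative curl means clockwise rotation.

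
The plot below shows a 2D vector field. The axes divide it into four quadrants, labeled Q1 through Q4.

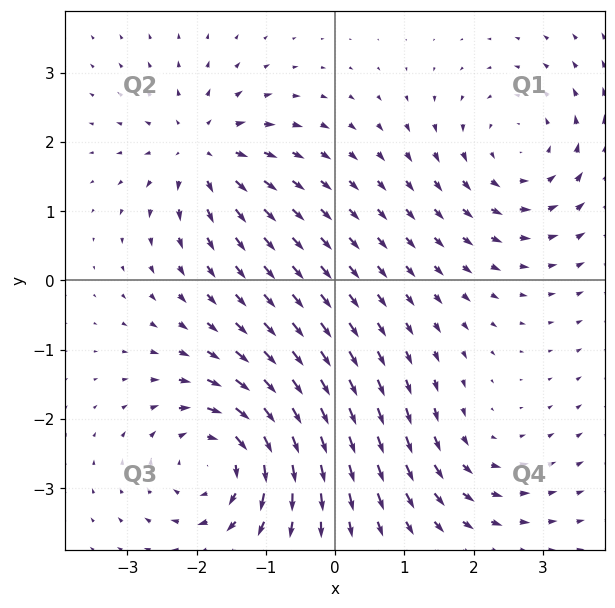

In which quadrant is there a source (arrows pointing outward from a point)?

The source sits at approximately (-1.9, 1.9), which lies in quadrant Q2. The divergence there is about +4, positive as expected for a source.

Q2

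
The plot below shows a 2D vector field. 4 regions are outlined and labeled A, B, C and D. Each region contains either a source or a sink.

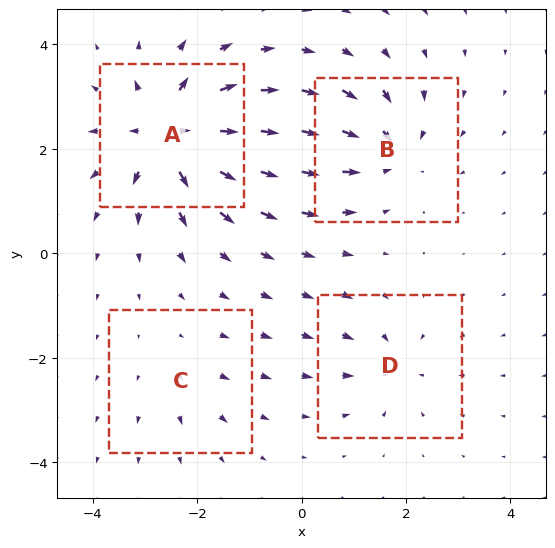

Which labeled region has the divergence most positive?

A

Divergence at each region's feature centre — A: about +8, B: about -5, C: about +2, D: about -4. Region A is most positive.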